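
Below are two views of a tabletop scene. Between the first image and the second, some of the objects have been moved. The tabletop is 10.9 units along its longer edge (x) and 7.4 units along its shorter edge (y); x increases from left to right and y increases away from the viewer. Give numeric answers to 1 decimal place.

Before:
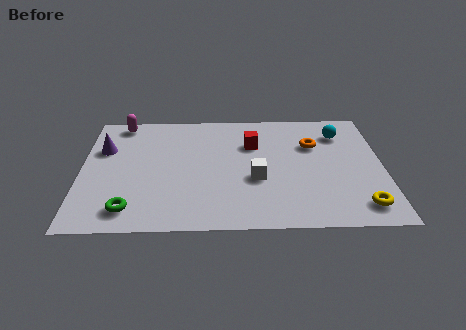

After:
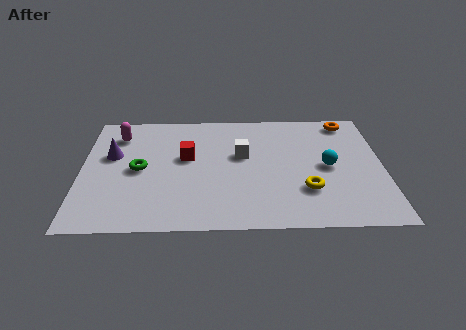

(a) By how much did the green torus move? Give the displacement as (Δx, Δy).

(0.3, 2.4)

The green torus was at about (1.8, 1.2) and moved to about (2.1, 3.6).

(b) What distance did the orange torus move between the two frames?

2.0

The orange torus was near (8.4, 5.0) before and (9.7, 6.5) after, so it travelled √(1.3² + 1.5²) ≈ 2.0 units.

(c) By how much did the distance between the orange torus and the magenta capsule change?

+1.2

The distance was about 7.2 in the first image and 8.4 in the second, so they moved 1.2 units further apart.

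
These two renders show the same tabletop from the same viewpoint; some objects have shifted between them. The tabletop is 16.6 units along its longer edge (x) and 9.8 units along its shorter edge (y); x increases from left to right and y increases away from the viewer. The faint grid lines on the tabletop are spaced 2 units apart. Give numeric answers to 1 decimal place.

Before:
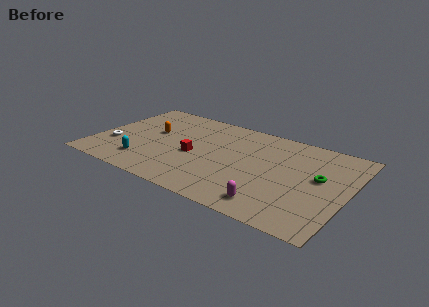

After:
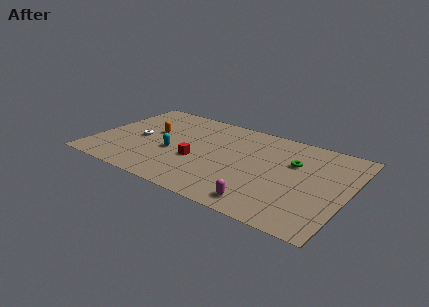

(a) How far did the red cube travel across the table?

0.6

The red cube moved from about (6.6, 4.3) to (6.9, 3.8), a distance of √(0.3² + 0.5²) ≈ 0.6.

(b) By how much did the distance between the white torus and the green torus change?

-3.3

Before: roughly 13.6 units apart; after: 10.3. That's 3.3 units closer together.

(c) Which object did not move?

the orange capsule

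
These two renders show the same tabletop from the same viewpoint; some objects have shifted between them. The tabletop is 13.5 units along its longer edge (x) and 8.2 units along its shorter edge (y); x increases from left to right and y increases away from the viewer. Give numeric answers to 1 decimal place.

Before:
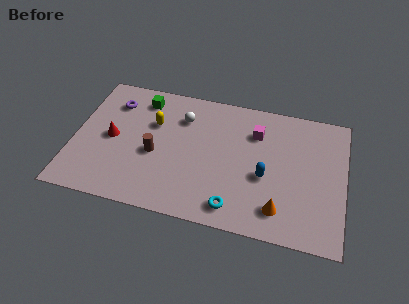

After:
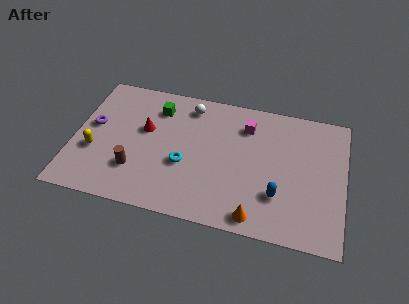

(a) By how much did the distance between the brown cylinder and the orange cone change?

-0.3

Before: roughly 6.6 units apart; after: 6.3. That's 0.3 units closer together.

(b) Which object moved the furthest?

the yellow capsule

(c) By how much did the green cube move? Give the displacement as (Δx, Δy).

(0.8, -0.4)

From the two frames, the green cube sits at roughly (3.2, 6.8) before and (4.0, 6.4) after.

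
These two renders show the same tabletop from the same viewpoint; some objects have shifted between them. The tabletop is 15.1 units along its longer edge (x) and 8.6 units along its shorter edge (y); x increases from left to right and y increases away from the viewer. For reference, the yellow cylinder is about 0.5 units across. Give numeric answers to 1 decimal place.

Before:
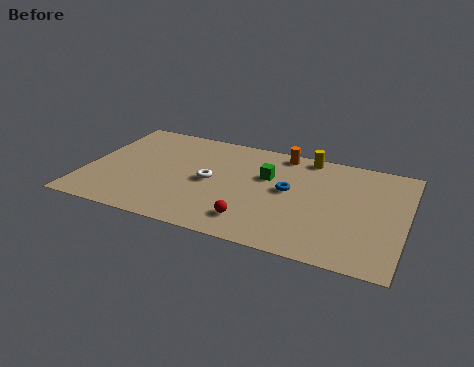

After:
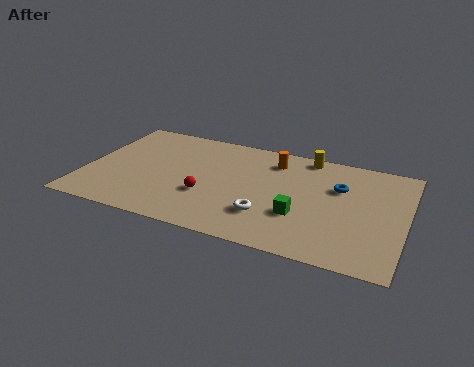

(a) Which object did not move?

the yellow cylinder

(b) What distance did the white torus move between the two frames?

3.4

From (5.9, 4.2) to (8.8, 2.4), the white torus covered √(2.9² + 1.8²) ≈ 3.4 units.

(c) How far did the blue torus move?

2.5

From (9.6, 4.7) to (11.9, 5.7), the blue torus covered √(2.3² + 1.0²) ≈ 2.5 units.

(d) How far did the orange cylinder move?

0.9

From (9.0, 7.7) to (8.7, 6.9), the orange cylinder covered √(0.3² + 0.8²) ≈ 0.9 units.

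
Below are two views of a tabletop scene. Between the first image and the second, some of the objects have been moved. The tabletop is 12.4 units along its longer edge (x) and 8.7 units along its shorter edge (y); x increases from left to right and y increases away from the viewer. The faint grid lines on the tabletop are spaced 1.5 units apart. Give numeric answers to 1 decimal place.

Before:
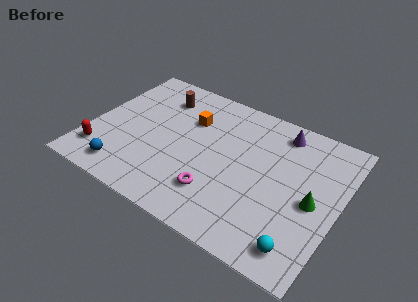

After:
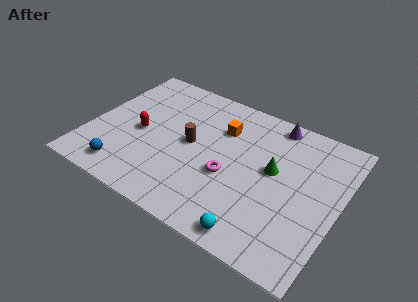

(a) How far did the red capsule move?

2.7

The red capsule moved from about (0.9, 1.8) to (2.5, 4.0), a distance of √(1.6² + 2.2²) ≈ 2.7.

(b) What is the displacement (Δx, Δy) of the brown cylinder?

(2.0, -2.3)

From the two frames, the brown cylinder sits at roughly (3.0, 6.8) before and (5.0, 4.5) after.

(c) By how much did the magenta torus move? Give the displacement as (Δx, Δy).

(0.4, 1.3)

The magenta torus started near (6.7, 2.2) and ended near (7.1, 3.5).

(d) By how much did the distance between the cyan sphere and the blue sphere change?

-2.1

The distance was about 8.8 in the first image and 6.7 in the second, so they moved 2.1 units closer together.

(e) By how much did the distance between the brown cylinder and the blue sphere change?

-1.3

The distance was about 5.6 in the first image and 4.3 in the second, so they moved 1.3 units closer together.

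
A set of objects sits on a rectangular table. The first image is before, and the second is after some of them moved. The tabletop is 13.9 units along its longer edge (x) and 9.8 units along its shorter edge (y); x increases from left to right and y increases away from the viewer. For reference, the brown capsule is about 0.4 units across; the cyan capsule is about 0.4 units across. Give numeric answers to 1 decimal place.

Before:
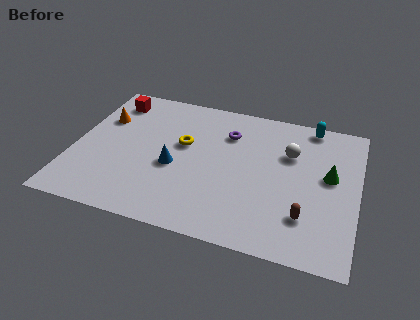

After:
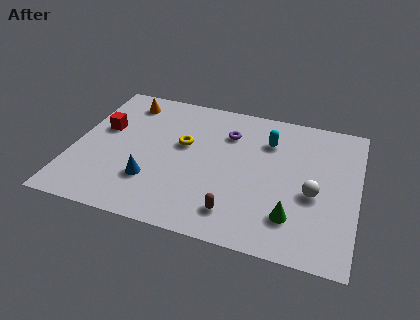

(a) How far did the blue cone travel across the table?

1.6

From (5.0, 4.1) to (4.0, 2.8), the blue cone covered √(1.0² + 1.3²) ≈ 1.6 units.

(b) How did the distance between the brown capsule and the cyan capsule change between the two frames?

-0.9

Before: roughly 6.4 units apart; after: 5.5. That's 0.9 units closer together.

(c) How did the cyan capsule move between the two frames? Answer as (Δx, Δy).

(-2.0, -1.7)

The cyan capsule started near (11.4, 8.9) and ended near (9.4, 7.2).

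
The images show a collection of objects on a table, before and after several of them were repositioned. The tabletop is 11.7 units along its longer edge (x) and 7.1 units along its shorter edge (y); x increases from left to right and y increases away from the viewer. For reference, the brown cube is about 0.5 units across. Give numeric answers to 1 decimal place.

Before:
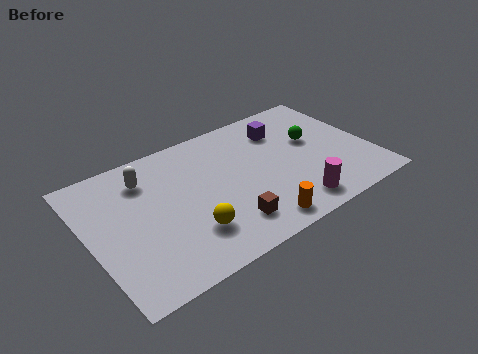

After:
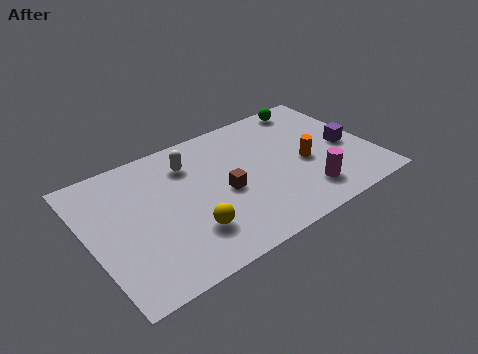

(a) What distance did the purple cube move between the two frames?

3.2

From (8.4, 5.4) to (10.7, 3.2), the purple cube covered √(2.3² + 2.2²) ≈ 3.2 units.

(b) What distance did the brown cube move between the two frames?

1.7

From (5.3, 1.5) to (5.5, 3.2), the brown cube covered √(0.2² + 1.7²) ≈ 1.7 units.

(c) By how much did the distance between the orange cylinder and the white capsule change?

-0.9

The distance was about 6.0 in the first image and 5.1 in the second, so they moved 0.9 units closer together.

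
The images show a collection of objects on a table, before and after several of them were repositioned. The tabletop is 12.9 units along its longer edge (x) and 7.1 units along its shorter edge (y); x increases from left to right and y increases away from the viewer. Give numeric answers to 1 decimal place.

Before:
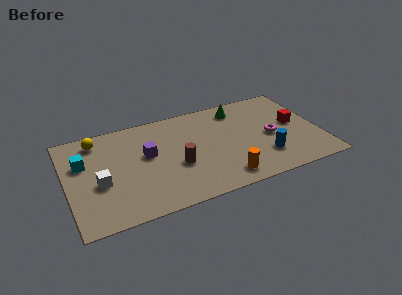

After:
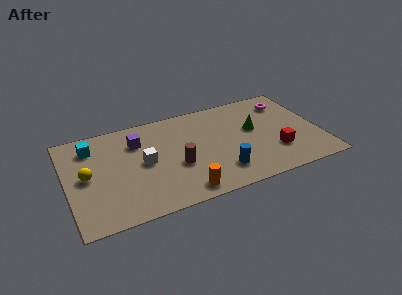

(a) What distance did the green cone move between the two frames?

1.9

The green cone moved from about (9.0, 5.9) to (9.6, 4.1), a distance of √(0.6² + 1.8²) ≈ 1.9.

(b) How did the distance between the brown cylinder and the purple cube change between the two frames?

+1.1

Before: roughly 1.9 units apart; after: 3.0. That's 1.1 units further apart.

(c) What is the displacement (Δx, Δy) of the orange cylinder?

(-2.1, -0.2)

The orange cylinder was at about (7.7, 1.1) and moved to about (5.6, 0.9).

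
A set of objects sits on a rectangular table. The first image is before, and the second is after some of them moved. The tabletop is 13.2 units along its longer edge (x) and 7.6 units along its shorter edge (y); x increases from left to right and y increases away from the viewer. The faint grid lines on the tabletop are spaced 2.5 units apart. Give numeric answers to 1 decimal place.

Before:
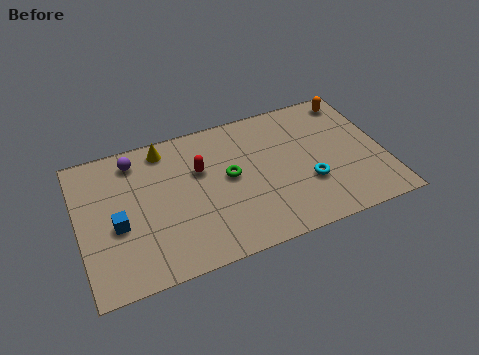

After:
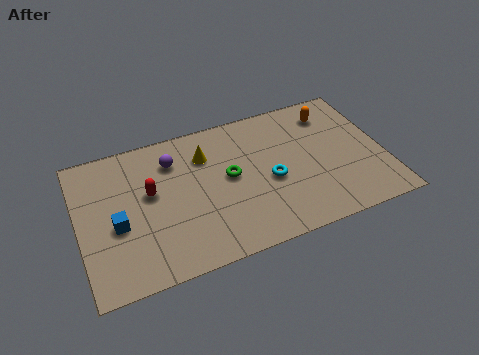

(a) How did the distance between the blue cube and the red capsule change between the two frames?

-2.2

Before: roughly 4.1 units apart; after: 1.9. That's 2.2 units closer together.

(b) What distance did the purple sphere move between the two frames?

1.7

The purple sphere moved from about (2.6, 6.4) to (4.2, 5.8), a distance of √(1.6² + 0.6²) ≈ 1.7.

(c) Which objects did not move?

the blue cube and the green torus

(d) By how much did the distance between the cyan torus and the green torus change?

-1.7

They were about 3.6 units apart before and 1.9 after — 1.7 units closer together.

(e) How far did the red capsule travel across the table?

2.3

From (5.3, 4.9) to (3.1, 4.4), the red capsule covered √(2.2² + 0.5²) ≈ 2.3 units.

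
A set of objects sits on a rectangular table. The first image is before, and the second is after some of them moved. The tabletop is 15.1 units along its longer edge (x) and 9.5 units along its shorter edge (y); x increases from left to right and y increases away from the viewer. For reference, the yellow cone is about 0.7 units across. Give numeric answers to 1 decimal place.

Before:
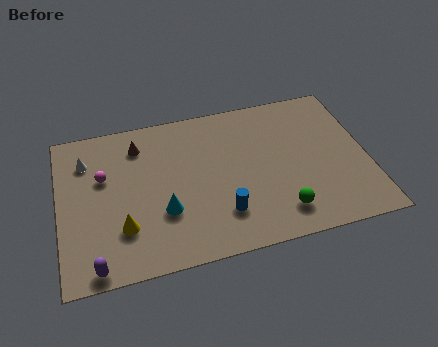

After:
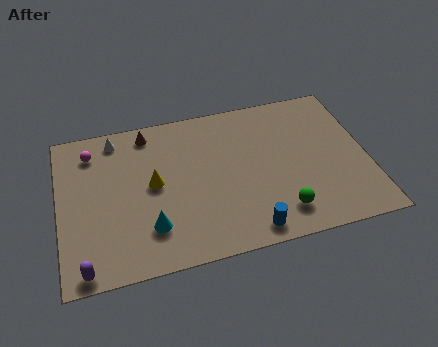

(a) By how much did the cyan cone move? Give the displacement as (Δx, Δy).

(-0.7, -0.8)

The cyan cone was at about (5.0, 3.2) and moved to about (4.3, 2.4).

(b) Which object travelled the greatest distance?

the yellow cone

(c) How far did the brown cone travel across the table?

0.9

The brown cone was near (4.0, 7.6) before and (4.5, 8.3) after, so it travelled √(0.5² + 0.7²) ≈ 0.9 units.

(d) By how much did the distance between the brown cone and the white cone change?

-1.0

The distance was about 2.6 in the first image and 1.6 in the second, so they moved 1.0 units closer together.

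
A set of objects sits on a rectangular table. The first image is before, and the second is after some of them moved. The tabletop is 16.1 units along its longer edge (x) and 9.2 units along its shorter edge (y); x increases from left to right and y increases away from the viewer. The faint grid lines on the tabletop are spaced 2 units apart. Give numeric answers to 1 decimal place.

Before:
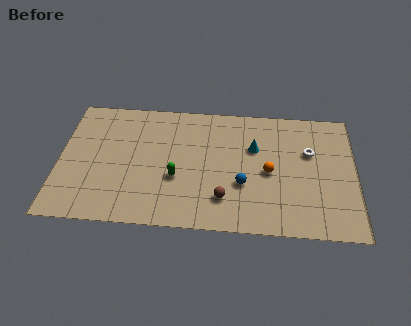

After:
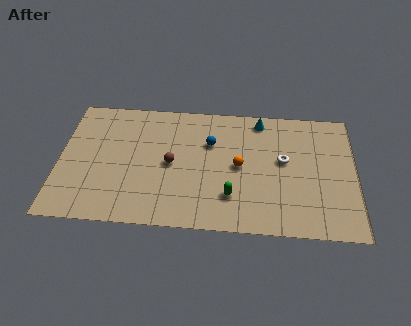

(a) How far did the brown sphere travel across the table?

3.7

From (9.0, 2.2) to (6.1, 4.5), the brown sphere covered √(2.9² + 2.3²) ≈ 3.7 units.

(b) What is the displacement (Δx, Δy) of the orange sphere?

(-1.6, 0.3)

From the two frames, the orange sphere sits at roughly (11.4, 4.3) before and (9.8, 4.6) after.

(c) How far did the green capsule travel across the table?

3.2

The green capsule moved from about (6.4, 3.5) to (9.4, 2.4), a distance of √(3.0² + 1.1²) ≈ 3.2.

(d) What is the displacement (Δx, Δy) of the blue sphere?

(-1.8, 2.9)

From the two frames, the blue sphere sits at roughly (10.0, 3.3) before and (8.2, 6.2) after.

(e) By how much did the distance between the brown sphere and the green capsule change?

+1.0

They were about 2.9 units apart before and 3.9 after — 1.0 units further apart.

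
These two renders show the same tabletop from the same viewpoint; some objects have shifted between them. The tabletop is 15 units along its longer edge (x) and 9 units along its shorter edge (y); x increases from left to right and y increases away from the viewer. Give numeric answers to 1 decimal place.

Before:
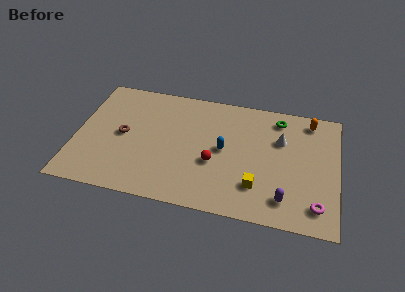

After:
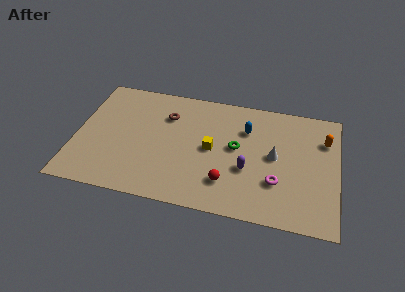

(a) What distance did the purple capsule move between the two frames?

2.8

From (12.1, 1.7) to (9.9, 3.4), the purple capsule covered √(2.2² + 1.7²) ≈ 2.8 units.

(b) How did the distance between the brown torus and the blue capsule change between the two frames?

-1.2

The distance was about 5.8 in the first image and 4.6 in the second, so they moved 1.2 units closer together.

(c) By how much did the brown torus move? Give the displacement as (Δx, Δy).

(2.4, 2.0)

The brown torus started near (2.7, 4.5) and ended near (5.1, 6.5).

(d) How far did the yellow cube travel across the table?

3.5

The yellow cube was near (10.5, 2.3) before and (7.8, 4.5) after, so it travelled √(2.7² + 2.2²) ≈ 3.5 units.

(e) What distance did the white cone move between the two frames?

1.3

From (11.7, 6.0) to (11.4, 4.7), the white cone covered √(0.3² + 1.3²) ≈ 1.3 units.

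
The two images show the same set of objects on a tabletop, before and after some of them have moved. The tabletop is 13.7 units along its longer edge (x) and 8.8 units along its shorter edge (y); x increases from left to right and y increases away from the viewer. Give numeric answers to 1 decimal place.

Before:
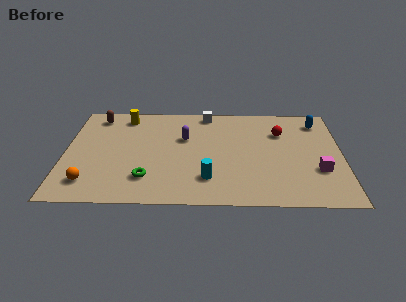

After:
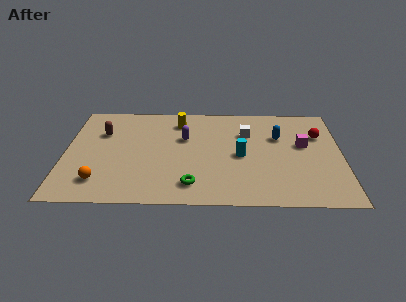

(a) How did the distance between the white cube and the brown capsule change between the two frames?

+1.7

Before: roughly 5.5 units apart; after: 7.2. That's 1.7 units further apart.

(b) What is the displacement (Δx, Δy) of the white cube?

(2.0, -1.8)

From the two frames, the white cube sits at roughly (7.0, 7.9) before and (9.0, 6.1) after.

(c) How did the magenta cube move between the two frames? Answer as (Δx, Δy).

(-0.7, 2.2)

The magenta cube was at about (12.5, 2.9) and moved to about (11.8, 5.1).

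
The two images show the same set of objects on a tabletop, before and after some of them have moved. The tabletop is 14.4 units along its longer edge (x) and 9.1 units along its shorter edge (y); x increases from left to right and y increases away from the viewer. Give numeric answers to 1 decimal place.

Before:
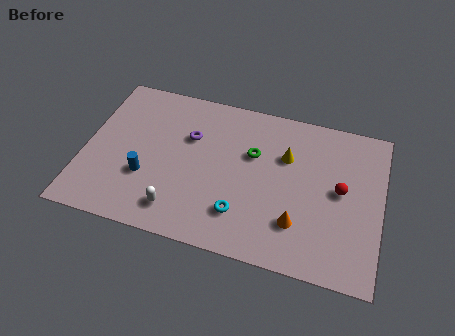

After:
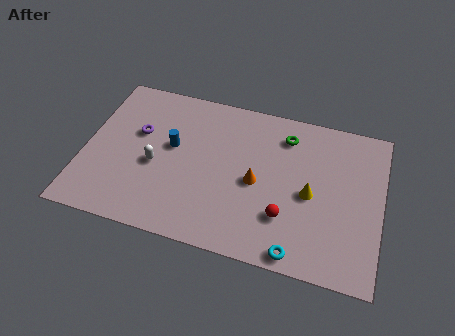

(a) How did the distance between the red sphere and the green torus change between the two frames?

+0.3

They were about 4.4 units apart before and 4.7 after — 0.3 units further apart.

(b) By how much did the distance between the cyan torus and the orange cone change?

+1.3

They were about 2.7 units apart before and 4.0 after — 1.3 units further apart.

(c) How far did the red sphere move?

3.3

The red sphere moved from about (12.4, 4.8) to (9.9, 2.6), a distance of √(2.5² + 2.2²) ≈ 3.3.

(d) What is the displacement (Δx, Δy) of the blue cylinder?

(1.1, 2.1)

The blue cylinder was at about (3.1, 3.1) and moved to about (4.2, 5.2).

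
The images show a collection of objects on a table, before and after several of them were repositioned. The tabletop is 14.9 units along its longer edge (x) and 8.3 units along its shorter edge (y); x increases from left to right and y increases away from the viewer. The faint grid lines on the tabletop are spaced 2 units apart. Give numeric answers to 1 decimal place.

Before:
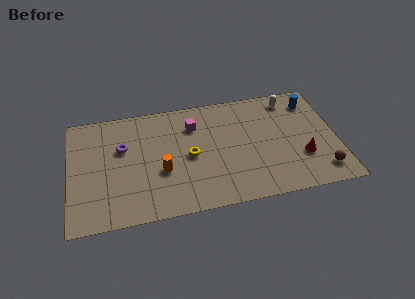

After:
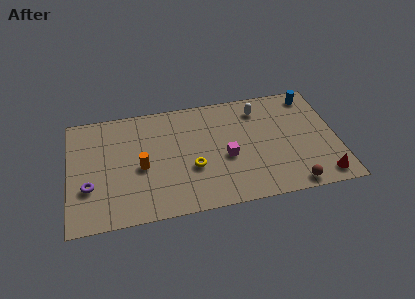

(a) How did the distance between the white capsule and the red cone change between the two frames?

+2.0

Before: roughly 4.4 units apart; after: 6.4. That's 2.0 units further apart.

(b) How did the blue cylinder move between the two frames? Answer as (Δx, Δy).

(0.0, 0.5)

The blue cylinder started near (13.7, 6.7) and ended near (13.7, 7.2).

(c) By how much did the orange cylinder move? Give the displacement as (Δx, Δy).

(-1.1, 0.5)

From the two frames, the orange cylinder sits at roughly (5.1, 3.2) before and (4.0, 3.7) after.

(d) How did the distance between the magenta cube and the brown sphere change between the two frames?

-3.9

Before: roughly 8.3 units apart; after: 4.4. That's 3.9 units closer together.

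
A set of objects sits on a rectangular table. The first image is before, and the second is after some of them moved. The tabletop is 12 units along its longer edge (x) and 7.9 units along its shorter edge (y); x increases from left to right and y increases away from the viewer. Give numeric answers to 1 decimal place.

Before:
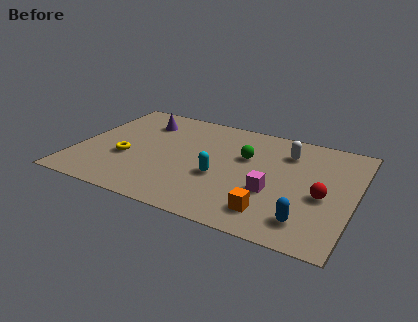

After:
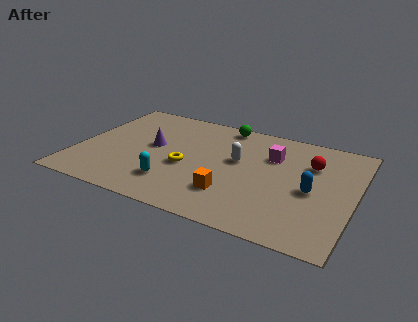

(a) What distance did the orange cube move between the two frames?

1.9

From (8.7, 1.5) to (6.9, 2.1), the orange cube covered √(1.8² + 0.6²) ≈ 1.9 units.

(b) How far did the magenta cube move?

2.6

From (8.6, 2.9) to (8.3, 5.5), the magenta cube covered √(0.3² + 2.6²) ≈ 2.6 units.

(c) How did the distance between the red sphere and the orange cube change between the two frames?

+1.8

They were about 2.8 units apart before and 4.6 after — 1.8 units further apart.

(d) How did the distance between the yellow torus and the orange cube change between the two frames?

-4.3

They were about 6.7 units apart before and 2.4 after — 4.3 units closer together.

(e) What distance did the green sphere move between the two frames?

2.4

From (7.2, 5.0) to (6.0, 7.1), the green sphere covered √(1.2² + 2.1²) ≈ 2.4 units.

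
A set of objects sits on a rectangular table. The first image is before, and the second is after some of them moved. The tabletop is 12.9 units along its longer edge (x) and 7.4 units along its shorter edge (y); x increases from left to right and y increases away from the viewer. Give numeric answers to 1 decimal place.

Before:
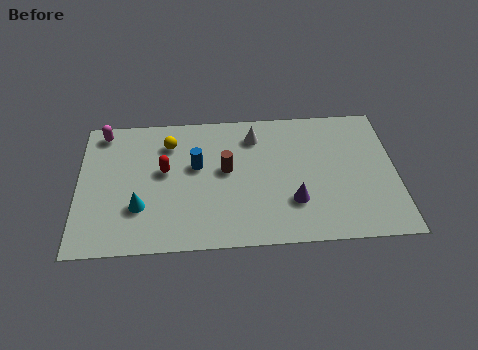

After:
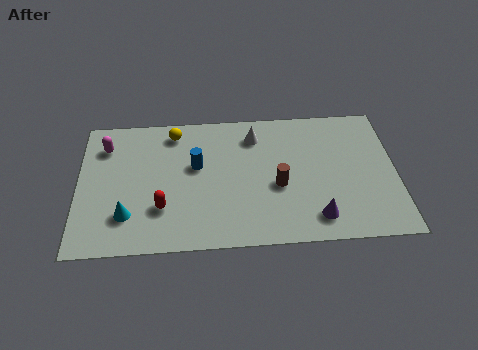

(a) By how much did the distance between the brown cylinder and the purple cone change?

-1.0

Before: roughly 3.3 units apart; after: 2.3. That's 1.0 units closer together.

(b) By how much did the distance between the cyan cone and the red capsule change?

-0.7

They were about 2.1 units apart before and 1.4 after — 0.7 units closer together.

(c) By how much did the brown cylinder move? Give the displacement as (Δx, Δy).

(2.1, -1.0)

From the two frames, the brown cylinder sits at roughly (6.0, 4.1) before and (8.1, 3.1) after.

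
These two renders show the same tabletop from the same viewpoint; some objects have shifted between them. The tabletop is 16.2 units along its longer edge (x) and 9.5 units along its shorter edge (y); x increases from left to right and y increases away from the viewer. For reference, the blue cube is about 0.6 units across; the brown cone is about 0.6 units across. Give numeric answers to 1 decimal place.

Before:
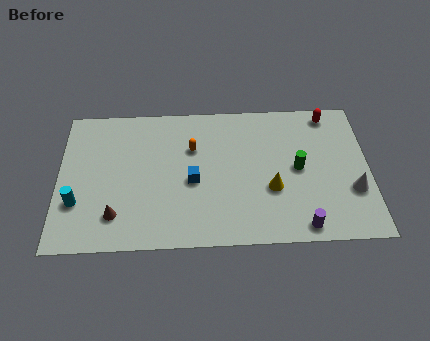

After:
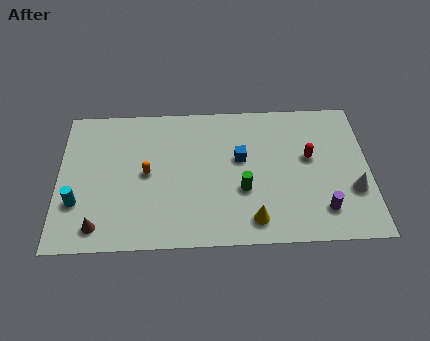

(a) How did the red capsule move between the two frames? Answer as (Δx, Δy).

(-1.1, -2.9)

The red capsule started near (14.2, 8.4) and ended near (13.1, 5.5).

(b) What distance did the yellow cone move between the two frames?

2.2

From (11.1, 3.5) to (10.1, 1.5), the yellow cone covered √(1.0² + 2.0²) ≈ 2.2 units.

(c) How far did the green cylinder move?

3.2

From (12.5, 4.8) to (9.6, 3.5), the green cylinder covered √(2.9² + 1.3²) ≈ 3.2 units.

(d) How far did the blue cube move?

2.9

The blue cube was near (7.0, 4.2) before and (9.5, 5.6) after, so it travelled √(2.5² + 1.4²) ≈ 2.9 units.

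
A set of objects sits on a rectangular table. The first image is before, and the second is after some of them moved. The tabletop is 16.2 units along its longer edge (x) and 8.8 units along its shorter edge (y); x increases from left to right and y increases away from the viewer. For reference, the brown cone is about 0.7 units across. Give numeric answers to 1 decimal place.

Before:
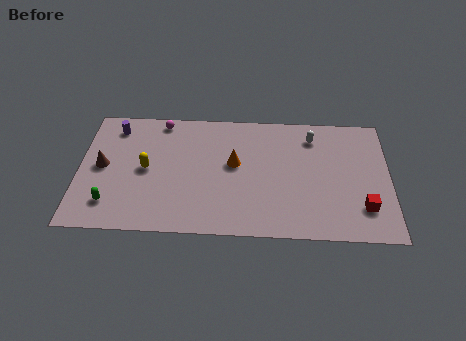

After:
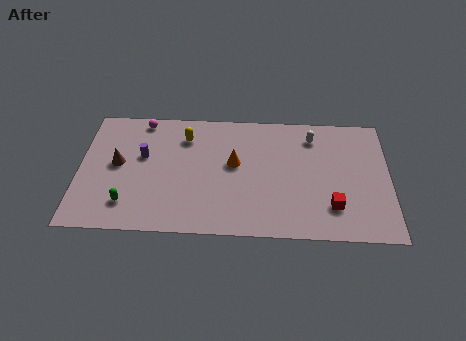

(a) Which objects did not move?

the white capsule and the orange cone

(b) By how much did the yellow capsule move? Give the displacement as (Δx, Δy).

(2.0, 2.4)

The yellow capsule started near (3.5, 4.4) and ended near (5.5, 6.8).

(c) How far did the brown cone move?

0.8

From (1.2, 4.5) to (2.0, 4.7), the brown cone covered √(0.8² + 0.2²) ≈ 0.8 units.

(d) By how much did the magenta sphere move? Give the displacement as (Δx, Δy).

(-1.0, 0.0)

The magenta sphere started near (4.2, 7.9) and ended near (3.2, 7.9).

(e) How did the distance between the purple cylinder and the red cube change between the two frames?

-3.6

The distance was about 14.0 in the first image and 10.4 in the second, so they moved 3.6 units closer together.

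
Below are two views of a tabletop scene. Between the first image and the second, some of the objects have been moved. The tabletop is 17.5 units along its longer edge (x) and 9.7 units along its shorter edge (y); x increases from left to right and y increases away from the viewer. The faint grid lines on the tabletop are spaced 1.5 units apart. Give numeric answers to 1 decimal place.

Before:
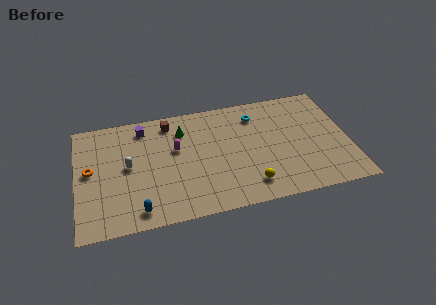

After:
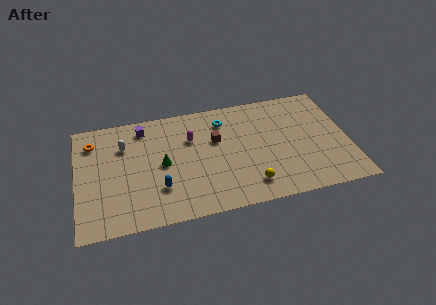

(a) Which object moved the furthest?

the brown cube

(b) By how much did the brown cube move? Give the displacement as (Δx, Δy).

(2.9, -2.2)

The brown cube started near (6.1, 8.3) and ended near (9.0, 6.1).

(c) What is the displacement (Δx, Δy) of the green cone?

(-1.4, -2.6)

The green cone was at about (6.9, 7.4) and moved to about (5.5, 4.8).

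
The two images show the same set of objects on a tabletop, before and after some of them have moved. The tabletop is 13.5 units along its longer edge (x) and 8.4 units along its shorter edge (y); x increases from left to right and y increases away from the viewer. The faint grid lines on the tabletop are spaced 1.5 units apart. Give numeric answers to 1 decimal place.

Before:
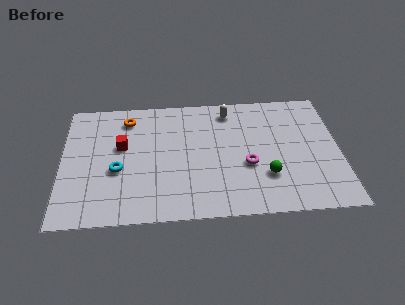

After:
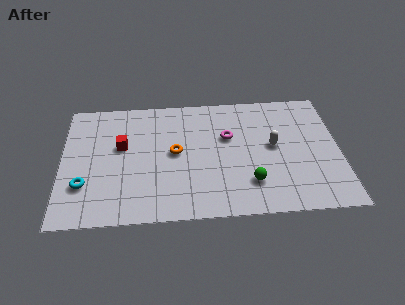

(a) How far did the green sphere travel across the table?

0.9

From (9.9, 2.5) to (9.1, 2.1), the green sphere covered √(0.8² + 0.4²) ≈ 0.9 units.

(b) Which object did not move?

the red cube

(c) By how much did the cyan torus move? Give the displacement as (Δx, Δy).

(-1.6, -0.9)

The cyan torus started near (2.7, 3.4) and ended near (1.1, 2.5).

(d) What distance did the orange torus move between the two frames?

3.4

The orange torus moved from about (3.2, 6.9) to (5.5, 4.4), a distance of √(2.3² + 2.5²) ≈ 3.4.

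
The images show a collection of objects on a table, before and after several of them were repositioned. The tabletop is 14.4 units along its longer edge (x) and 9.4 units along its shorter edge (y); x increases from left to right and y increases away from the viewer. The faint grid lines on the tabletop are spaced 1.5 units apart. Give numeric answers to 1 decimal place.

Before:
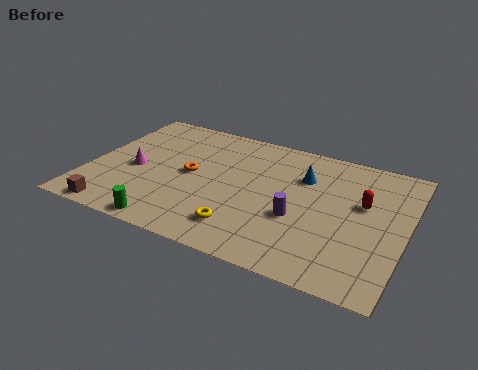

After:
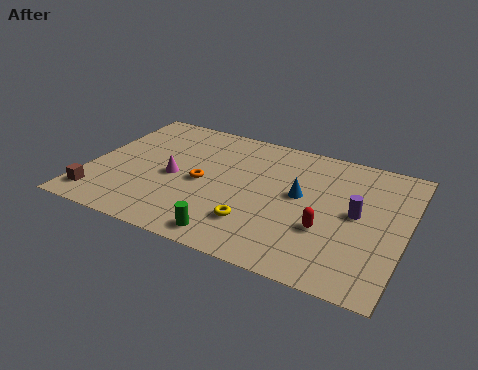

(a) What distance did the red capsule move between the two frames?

2.8

From (12.4, 5.7) to (11.0, 3.3), the red capsule covered √(1.4² + 2.4²) ≈ 2.8 units.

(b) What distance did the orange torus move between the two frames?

0.7

From (4.6, 4.8) to (5.2, 4.4), the orange torus covered √(0.6² + 0.4²) ≈ 0.7 units.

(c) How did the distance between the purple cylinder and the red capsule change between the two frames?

-1.4

Before: roughly 3.4 units apart; after: 2.0. That's 1.4 units closer together.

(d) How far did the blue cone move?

1.4

The blue cone was near (9.6, 6.6) before and (9.6, 5.2) after, so it travelled √(0.0² + 1.4²) ≈ 1.4 units.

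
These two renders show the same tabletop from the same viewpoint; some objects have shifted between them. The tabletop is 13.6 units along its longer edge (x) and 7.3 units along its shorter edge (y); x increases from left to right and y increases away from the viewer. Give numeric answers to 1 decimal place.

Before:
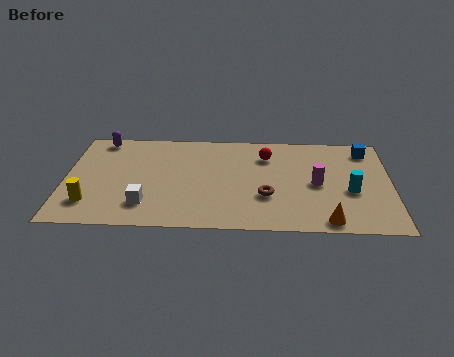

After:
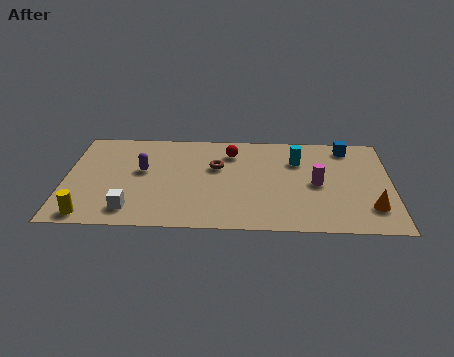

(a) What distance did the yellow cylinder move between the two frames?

0.9

From (1.1, 1.7) to (1.1, 0.8), the yellow cylinder covered √(0.0² + 0.9²) ≈ 0.9 units.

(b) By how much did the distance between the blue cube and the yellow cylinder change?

-0.3

The distance was about 12.3 in the first image and 12.0 in the second, so they moved 0.3 units closer together.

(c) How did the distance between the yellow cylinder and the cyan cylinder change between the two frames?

-1.2

The distance was about 10.9 in the first image and 9.7 in the second, so they moved 1.2 units closer together.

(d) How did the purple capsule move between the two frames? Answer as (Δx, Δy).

(1.8, -2.3)

The purple capsule started near (1.4, 6.5) and ended near (3.2, 4.2).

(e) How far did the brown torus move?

3.0

From (8.4, 2.5) to (6.3, 4.6), the brown torus covered √(2.1² + 2.1²) ≈ 3.0 units.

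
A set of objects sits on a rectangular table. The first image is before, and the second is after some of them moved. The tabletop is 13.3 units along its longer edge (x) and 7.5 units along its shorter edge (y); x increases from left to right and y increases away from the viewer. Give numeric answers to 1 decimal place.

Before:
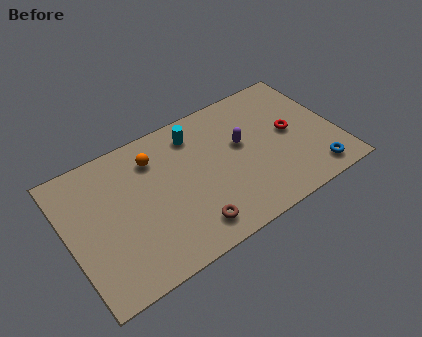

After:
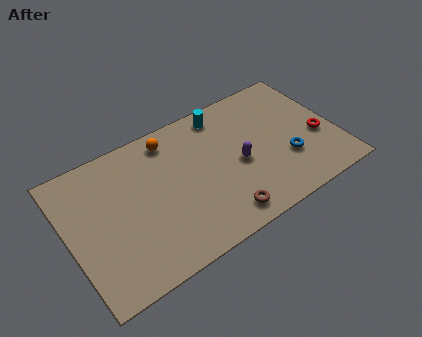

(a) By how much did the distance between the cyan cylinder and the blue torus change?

-2.4

They were about 7.2 units apart before and 4.8 after — 2.4 units closer together.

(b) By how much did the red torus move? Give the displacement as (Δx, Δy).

(1.3, -0.9)

The red torus started near (11.1, 3.9) and ended near (12.4, 3.0).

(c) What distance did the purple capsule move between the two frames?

1.0

The purple capsule moved from about (8.7, 4.4) to (8.4, 3.4), a distance of √(0.3² + 1.0²) ≈ 1.0.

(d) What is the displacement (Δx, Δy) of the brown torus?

(1.5, -0.2)

The brown torus started near (5.6, 1.3) and ended near (7.1, 1.1).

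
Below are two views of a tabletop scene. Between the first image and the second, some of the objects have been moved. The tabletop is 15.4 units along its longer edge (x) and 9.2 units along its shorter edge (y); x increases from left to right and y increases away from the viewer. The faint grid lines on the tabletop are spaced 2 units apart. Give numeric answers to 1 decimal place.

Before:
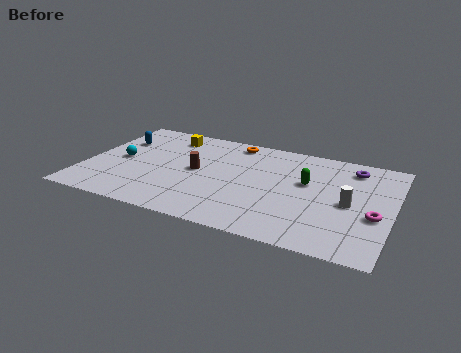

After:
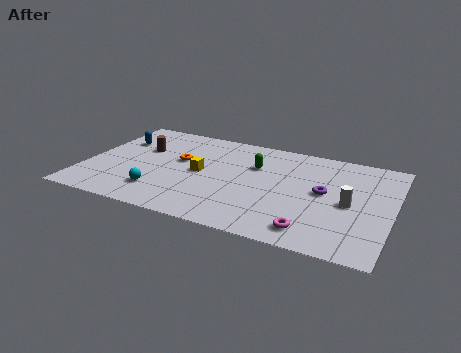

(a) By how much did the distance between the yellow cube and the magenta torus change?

-4.8

Before: roughly 11.5 units apart; after: 6.7. That's 4.8 units closer together.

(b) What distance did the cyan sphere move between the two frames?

3.3

From (1.7, 4.5) to (4.0, 2.1), the cyan sphere covered √(2.3² + 2.4²) ≈ 3.3 units.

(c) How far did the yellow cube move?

3.6

The yellow cube moved from about (3.8, 7.6) to (5.8, 4.6), a distance of √(2.0² + 3.0²) ≈ 3.6.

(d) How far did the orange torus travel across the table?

3.7

The orange torus moved from about (7.1, 8.1) to (4.6, 5.4), a distance of √(2.5² + 2.7²) ≈ 3.7.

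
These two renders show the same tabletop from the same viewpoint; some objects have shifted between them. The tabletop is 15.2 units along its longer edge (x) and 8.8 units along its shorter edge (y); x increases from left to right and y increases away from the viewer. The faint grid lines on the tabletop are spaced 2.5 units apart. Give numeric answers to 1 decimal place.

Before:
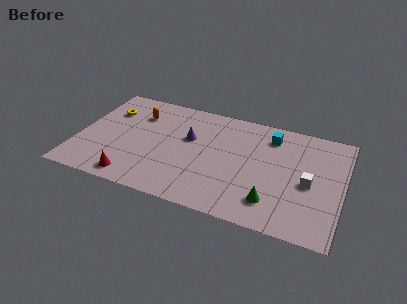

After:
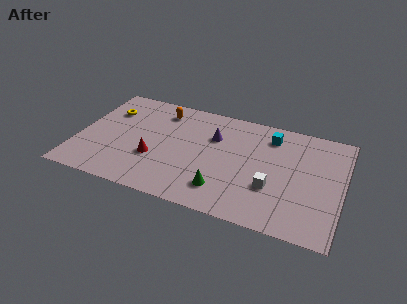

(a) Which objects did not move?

the yellow torus and the cyan cube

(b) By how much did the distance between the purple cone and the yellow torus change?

+1.3

The distance was about 4.9 in the first image and 6.2 in the second, so they moved 1.3 units further apart.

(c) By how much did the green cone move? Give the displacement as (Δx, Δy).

(-2.8, 0.0)

The green cone started near (11.4, 1.9) and ended near (8.6, 1.9).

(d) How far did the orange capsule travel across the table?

1.5

The orange capsule was near (3.2, 6.5) before and (4.5, 7.2) after, so it travelled √(1.3² + 0.7²) ≈ 1.5 units.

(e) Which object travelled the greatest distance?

the green cone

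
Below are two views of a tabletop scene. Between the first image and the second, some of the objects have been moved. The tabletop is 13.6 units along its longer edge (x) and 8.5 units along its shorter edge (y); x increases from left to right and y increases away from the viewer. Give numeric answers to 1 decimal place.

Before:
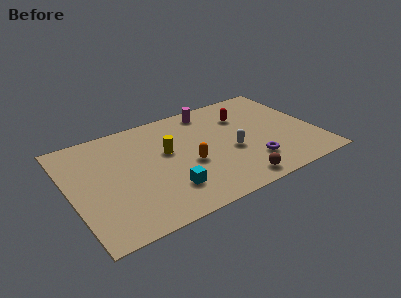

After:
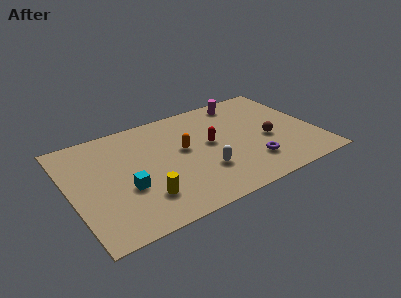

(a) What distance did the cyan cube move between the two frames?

2.4

The cyan cube was near (5.0, 2.1) before and (2.9, 3.2) after, so it travelled √(2.1² + 1.1²) ≈ 2.4 units.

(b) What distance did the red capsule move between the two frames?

2.6

From (9.9, 6.1) to (7.8, 4.6), the red capsule covered √(2.1² + 1.5²) ≈ 2.6 units.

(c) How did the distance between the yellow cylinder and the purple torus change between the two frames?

+0.8

The distance was about 5.2 in the first image and 6.0 in the second, so they moved 0.8 units further apart.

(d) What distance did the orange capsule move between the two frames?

1.3

From (6.4, 3.5) to (6.3, 4.8), the orange capsule covered √(0.1² + 1.3²) ≈ 1.3 units.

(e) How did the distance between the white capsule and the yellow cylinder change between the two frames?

-0.3

They were about 3.7 units apart before and 3.4 after — 0.3 units closer together.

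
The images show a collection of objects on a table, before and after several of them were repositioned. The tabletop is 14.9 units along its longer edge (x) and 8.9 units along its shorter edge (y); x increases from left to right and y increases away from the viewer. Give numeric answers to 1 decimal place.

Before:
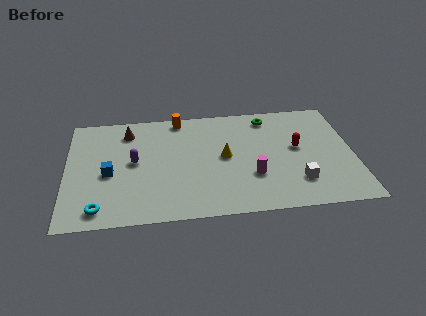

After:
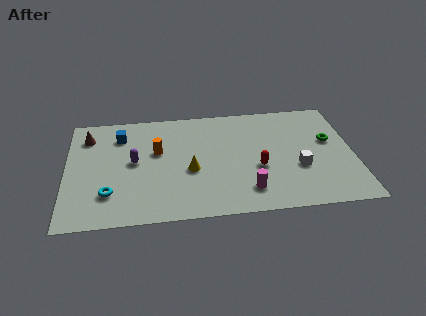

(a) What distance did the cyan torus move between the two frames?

1.2

The cyan torus moved from about (1.7, 1.2) to (2.2, 2.3), a distance of √(0.5² + 1.1²) ≈ 1.2.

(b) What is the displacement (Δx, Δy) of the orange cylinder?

(-1.2, -2.6)

The orange cylinder was at about (5.9, 8.0) and moved to about (4.7, 5.4).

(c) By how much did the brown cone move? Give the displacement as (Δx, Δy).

(-2.1, -0.2)

The brown cone was at about (3.2, 7.2) and moved to about (1.1, 7.0).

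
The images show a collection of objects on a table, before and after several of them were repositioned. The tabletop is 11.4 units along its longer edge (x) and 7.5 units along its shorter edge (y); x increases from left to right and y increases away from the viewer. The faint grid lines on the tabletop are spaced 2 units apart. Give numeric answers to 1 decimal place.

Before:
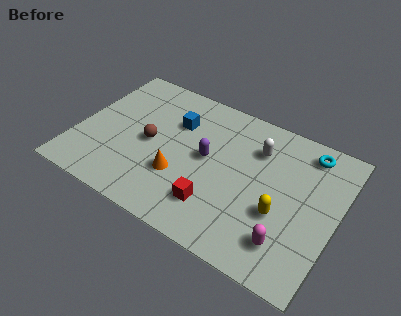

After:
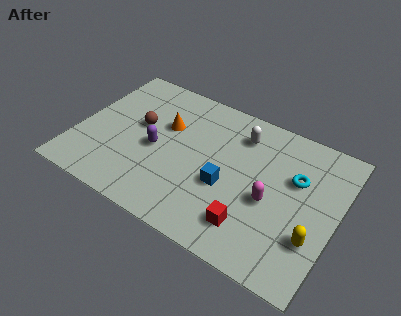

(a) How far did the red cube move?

1.6

The red cube moved from about (6.4, 1.8) to (8.0, 1.6), a distance of √(1.6² + 0.2²) ≈ 1.6.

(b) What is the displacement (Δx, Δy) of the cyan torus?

(-0.3, -1.6)

The cyan torus was at about (9.8, 6.4) and moved to about (9.5, 4.8).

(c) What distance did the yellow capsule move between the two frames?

1.6

The yellow capsule was near (9.1, 2.8) before and (10.6, 2.3) after, so it travelled √(1.5² + 0.5²) ≈ 1.6 units.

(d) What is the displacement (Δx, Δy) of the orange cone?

(-1.0, 2.3)

From the two frames, the orange cone sits at roughly (4.7, 2.5) before and (3.7, 4.8) after.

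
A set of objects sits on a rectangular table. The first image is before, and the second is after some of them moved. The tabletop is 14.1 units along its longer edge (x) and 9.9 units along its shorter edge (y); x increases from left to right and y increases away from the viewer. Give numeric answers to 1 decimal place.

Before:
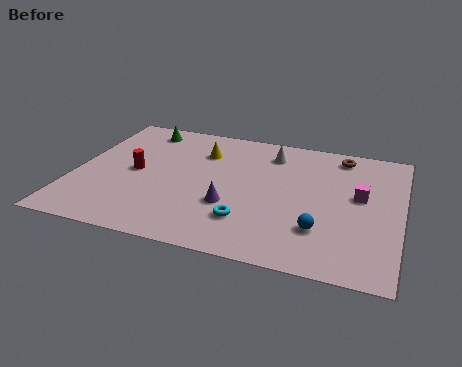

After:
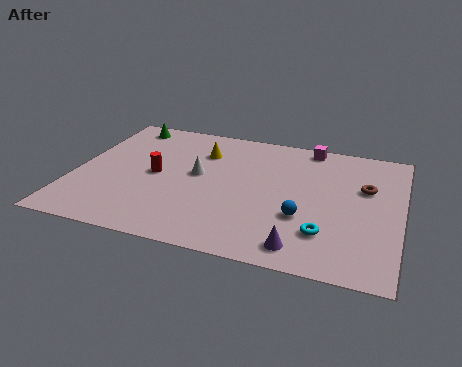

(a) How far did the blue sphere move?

1.1

The blue sphere was near (10.8, 2.7) before and (10.0, 3.4) after, so it travelled √(0.8² + 0.7²) ≈ 1.1 units.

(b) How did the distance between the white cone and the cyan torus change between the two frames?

+0.9

Before: roughly 5.5 units apart; after: 6.4. That's 0.9 units further apart.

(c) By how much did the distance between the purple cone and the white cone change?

+1.5

They were about 4.8 units apart before and 6.3 after — 1.5 units further apart.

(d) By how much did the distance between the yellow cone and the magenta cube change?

-2.3

The distance was about 7.2 in the first image and 4.9 in the second, so they moved 2.3 units closer together.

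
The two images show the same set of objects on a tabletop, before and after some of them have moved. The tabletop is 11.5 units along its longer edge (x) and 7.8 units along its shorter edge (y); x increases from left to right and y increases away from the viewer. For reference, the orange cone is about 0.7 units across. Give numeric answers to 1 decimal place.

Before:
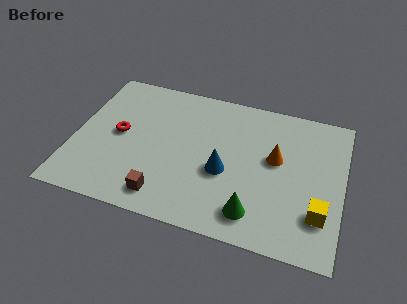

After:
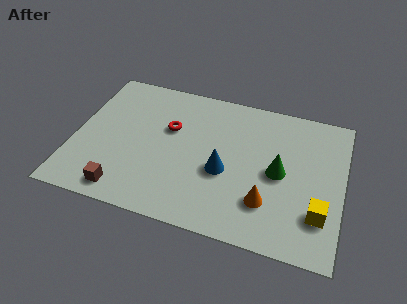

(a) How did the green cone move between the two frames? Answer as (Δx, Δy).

(0.9, 2.4)

The green cone was at about (7.9, 1.4) and moved to about (8.8, 3.8).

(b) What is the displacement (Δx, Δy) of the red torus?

(2.1, 0.9)

From the two frames, the red torus sits at roughly (1.9, 4.0) before and (4.0, 4.9) after.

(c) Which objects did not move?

the blue cone and the yellow cube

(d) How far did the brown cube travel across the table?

1.7

The brown cube was near (4.1, 1.2) before and (2.4, 1.0) after, so it travelled √(1.7² + 0.2²) ≈ 1.7 units.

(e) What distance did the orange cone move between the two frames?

2.4

From (8.6, 4.5) to (8.4, 2.1), the orange cone covered √(0.2² + 2.4²) ≈ 2.4 units.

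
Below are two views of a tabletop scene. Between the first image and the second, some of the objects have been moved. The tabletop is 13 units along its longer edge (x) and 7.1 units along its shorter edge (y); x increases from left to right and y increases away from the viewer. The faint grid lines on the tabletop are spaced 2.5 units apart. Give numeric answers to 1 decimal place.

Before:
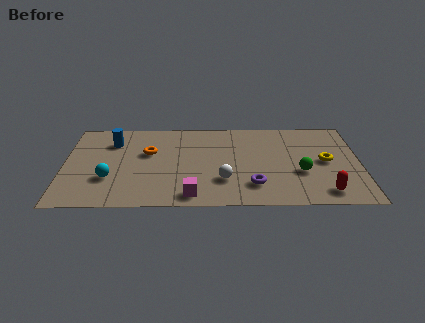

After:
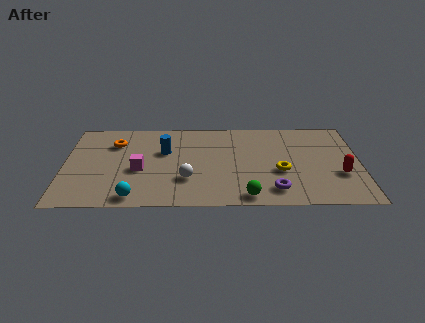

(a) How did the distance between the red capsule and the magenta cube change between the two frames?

+3.0

They were about 5.8 units apart before and 8.8 after — 3.0 units further apart.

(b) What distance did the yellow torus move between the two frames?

2.2

The yellow torus was near (11.5, 3.6) before and (9.5, 2.8) after, so it travelled √(2.0² + 0.8²) ≈ 2.2 units.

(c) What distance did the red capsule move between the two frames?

1.6

The red capsule was near (11.4, 1.1) before and (12.1, 2.5) after, so it travelled √(0.7² + 1.4²) ≈ 1.6 units.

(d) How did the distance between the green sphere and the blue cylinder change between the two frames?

-3.5

The distance was about 8.7 in the first image and 5.2 in the second, so they moved 3.5 units closer together.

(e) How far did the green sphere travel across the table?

3.1

The green sphere was near (10.4, 2.7) before and (8.0, 0.8) after, so it travelled √(2.4² + 1.9²) ≈ 3.1 units.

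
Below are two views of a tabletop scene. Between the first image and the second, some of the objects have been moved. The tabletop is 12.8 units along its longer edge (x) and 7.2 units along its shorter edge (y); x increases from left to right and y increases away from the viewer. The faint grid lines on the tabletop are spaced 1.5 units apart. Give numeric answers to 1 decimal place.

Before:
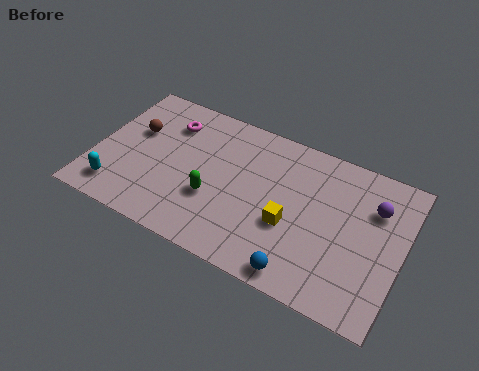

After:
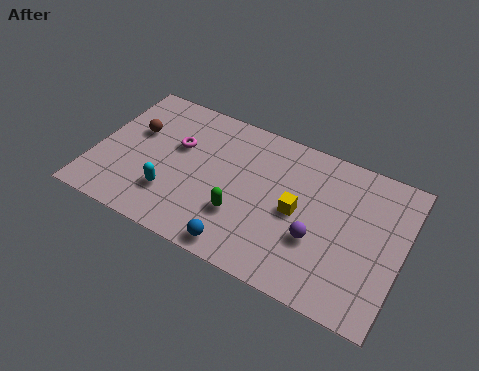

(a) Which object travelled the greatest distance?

the purple sphere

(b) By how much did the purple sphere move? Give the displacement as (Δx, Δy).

(-2.1, -2.5)

The purple sphere started near (11.5, 5.1) and ended near (9.4, 2.6).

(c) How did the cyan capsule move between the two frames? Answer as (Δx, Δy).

(2.2, 0.7)

The cyan capsule was at about (1.2, 1.3) and moved to about (3.4, 2.0).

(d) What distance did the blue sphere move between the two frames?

2.5

The blue sphere moved from about (9.0, 0.8) to (6.5, 0.8), a distance of √(2.5² + 0.0²) ≈ 2.5.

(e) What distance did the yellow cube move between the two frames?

0.7

The yellow cube moved from about (8.3, 2.8) to (8.5, 3.5), a distance of √(0.2² + 0.7²) ≈ 0.7.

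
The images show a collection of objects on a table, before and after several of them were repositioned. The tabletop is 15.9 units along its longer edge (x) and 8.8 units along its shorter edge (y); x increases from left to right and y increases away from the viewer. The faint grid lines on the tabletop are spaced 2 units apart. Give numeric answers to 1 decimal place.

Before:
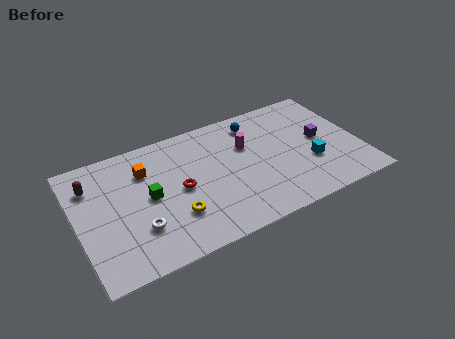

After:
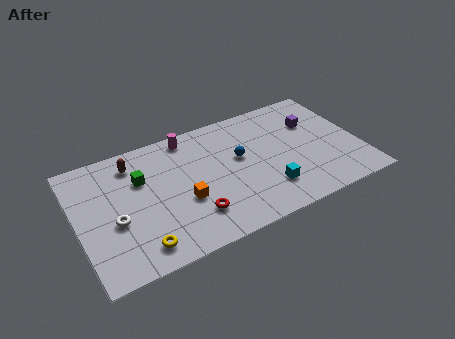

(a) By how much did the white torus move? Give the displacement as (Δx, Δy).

(-1.2, 1.0)

The white torus started near (3.2, 2.6) and ended near (2.0, 3.6).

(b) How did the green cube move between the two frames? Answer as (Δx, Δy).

(-0.3, 1.4)

From the two frames, the green cube sits at roughly (4.0, 4.5) before and (3.7, 5.9) after.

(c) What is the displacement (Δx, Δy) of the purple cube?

(-0.2, 1.4)

The purple cube started near (13.8, 4.6) and ended near (13.6, 6.0).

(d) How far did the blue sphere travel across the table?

2.5

The blue sphere was near (10.4, 7.3) before and (9.2, 5.1) after, so it travelled √(1.2² + 2.2²) ≈ 2.5 units.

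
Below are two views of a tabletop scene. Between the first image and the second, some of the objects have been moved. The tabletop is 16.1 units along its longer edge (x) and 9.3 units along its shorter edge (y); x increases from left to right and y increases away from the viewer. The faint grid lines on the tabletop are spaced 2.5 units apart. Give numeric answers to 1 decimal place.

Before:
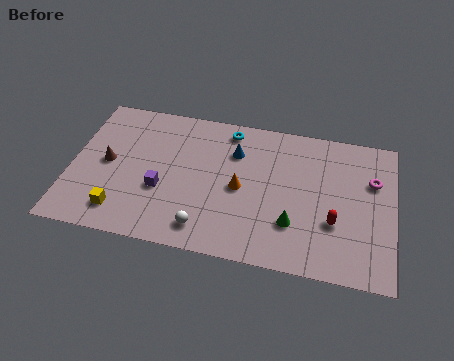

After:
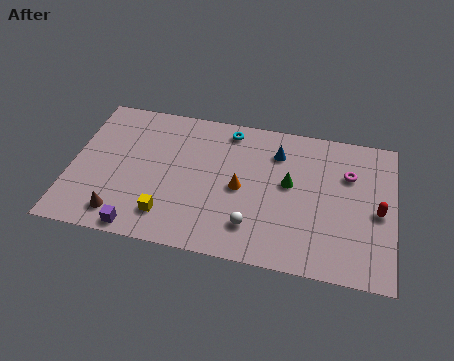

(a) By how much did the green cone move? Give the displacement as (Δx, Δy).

(-0.3, 2.5)

The green cone was at about (11.2, 2.7) and moved to about (10.9, 5.2).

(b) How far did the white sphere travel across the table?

2.4

The white sphere was near (6.9, 1.5) before and (9.2, 2.1) after, so it travelled √(2.3² + 0.6²) ≈ 2.4 units.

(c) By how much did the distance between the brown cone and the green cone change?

-0.6

Before: roughly 9.6 units apart; after: 9.0. That's 0.6 units closer together.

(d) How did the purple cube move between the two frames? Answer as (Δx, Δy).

(-0.9, -2.7)

From the two frames, the purple cube sits at roughly (4.6, 3.5) before and (3.7, 0.8) after.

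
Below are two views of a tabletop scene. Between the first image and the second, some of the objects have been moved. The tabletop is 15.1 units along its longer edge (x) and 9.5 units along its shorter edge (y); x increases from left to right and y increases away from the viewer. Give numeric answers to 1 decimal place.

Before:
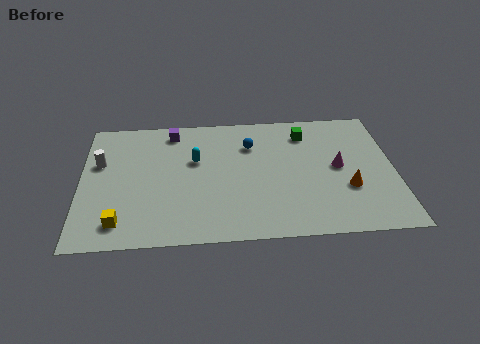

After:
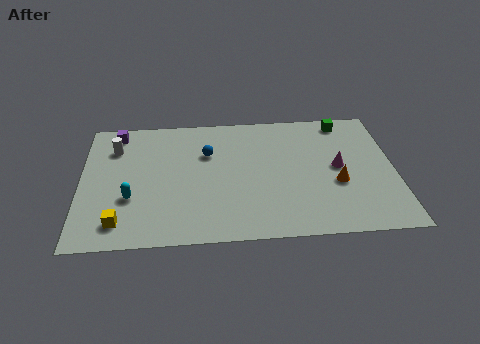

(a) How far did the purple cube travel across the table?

2.7

The purple cube moved from about (4.4, 8.2) to (1.7, 8.3), a distance of √(2.7² + 0.1²) ≈ 2.7.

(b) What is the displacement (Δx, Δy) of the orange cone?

(-0.5, 0.4)

From the two frames, the orange cone sits at roughly (12.8, 3.3) before and (12.3, 3.7) after.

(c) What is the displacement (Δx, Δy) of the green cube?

(1.9, 0.8)

The green cube started near (10.9, 7.6) and ended near (12.8, 8.4).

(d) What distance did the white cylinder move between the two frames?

1.3

From (0.9, 6.0) to (1.6, 7.1), the white cylinder covered √(0.7² + 1.1²) ≈ 1.3 units.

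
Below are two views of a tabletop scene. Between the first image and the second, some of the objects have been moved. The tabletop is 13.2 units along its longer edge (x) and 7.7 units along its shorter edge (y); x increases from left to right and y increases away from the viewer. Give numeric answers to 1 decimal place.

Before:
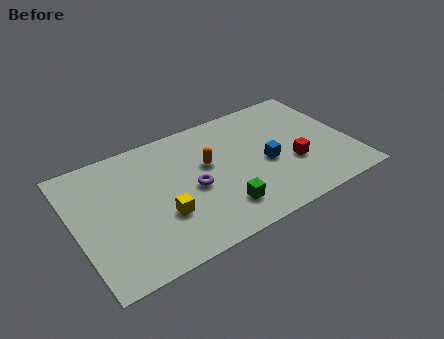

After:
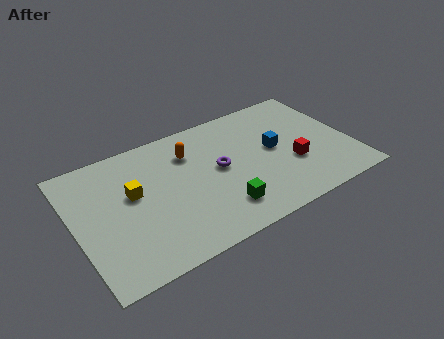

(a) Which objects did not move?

the red cube and the green cube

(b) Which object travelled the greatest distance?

the yellow cube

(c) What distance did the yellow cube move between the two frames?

2.2

The yellow cube moved from about (3.9, 2.6) to (2.8, 4.5), a distance of √(1.1² + 1.9²) ≈ 2.2.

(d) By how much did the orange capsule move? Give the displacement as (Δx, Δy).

(-0.7, 1.1)

The orange capsule started near (6.4, 4.6) and ended near (5.7, 5.7).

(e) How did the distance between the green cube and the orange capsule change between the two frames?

+1.2

Before: roughly 2.9 units apart; after: 4.1. That's 1.2 units further apart.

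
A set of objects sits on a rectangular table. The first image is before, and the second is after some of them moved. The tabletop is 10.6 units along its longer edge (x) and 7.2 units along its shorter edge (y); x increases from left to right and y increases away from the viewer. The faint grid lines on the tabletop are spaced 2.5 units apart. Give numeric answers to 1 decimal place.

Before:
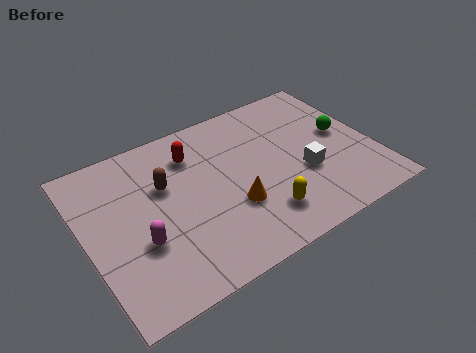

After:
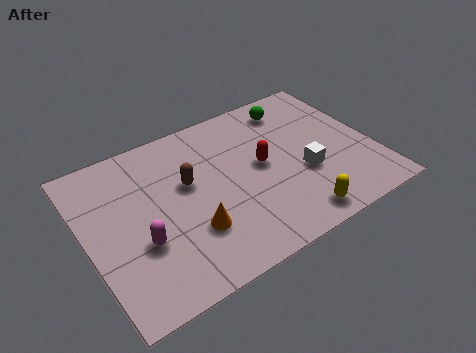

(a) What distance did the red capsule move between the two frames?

2.9

From (4.2, 5.5) to (6.5, 3.8), the red capsule covered √(2.3² + 1.7²) ≈ 2.9 units.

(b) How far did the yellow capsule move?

1.3

From (6.1, 1.6) to (7.2, 0.9), the yellow capsule covered √(1.1² + 0.7²) ≈ 1.3 units.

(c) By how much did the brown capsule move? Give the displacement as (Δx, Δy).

(0.8, -0.3)

From the two frames, the brown capsule sits at roughly (3.0, 4.6) before and (3.8, 4.3) after.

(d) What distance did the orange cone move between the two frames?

1.6

The orange cone moved from about (5.2, 2.5) to (3.6, 2.2), a distance of √(1.6² + 0.3²) ≈ 1.6.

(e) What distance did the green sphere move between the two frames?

2.6

The green sphere was near (9.6, 3.9) before and (8.1, 6.0) after, so it travelled √(1.5² + 2.1²) ≈ 2.6 units.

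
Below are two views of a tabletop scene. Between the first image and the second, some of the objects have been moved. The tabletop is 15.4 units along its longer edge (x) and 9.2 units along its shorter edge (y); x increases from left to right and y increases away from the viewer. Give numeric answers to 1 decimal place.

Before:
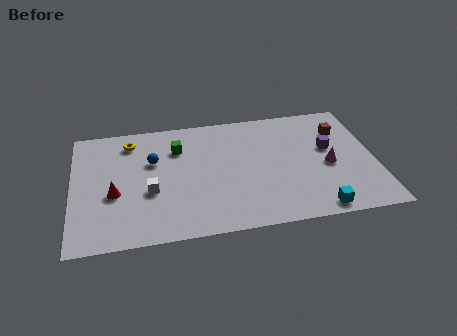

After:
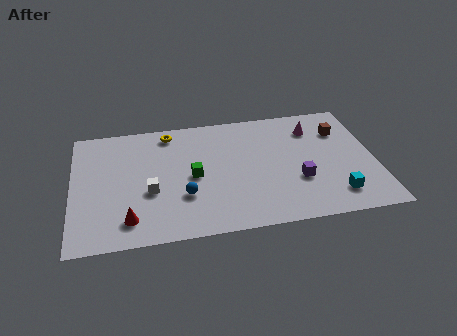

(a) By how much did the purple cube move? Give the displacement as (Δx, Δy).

(-1.7, -2.2)

The purple cube was at about (13.1, 5.4) and moved to about (11.4, 3.2).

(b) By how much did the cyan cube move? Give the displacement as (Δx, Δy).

(1.0, 0.9)

The cyan cube started near (12.2, 0.9) and ended near (13.2, 1.8).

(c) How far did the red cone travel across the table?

2.1

From (2.1, 3.7) to (2.8, 1.7), the red cone covered √(0.7² + 2.0²) ≈ 2.1 units.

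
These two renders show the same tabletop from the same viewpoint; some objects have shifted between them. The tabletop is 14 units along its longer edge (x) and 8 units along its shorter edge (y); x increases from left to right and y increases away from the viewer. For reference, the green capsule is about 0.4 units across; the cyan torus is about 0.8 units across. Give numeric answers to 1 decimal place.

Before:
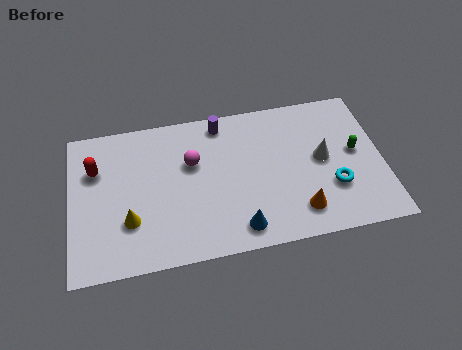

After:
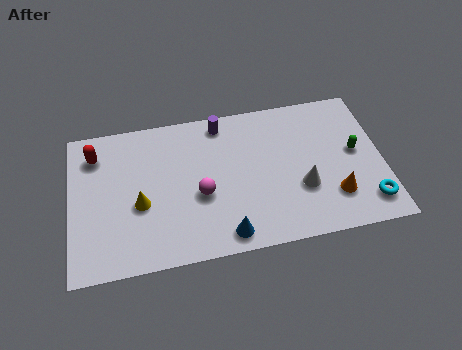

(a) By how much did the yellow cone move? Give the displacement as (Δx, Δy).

(0.5, 0.8)

The yellow cone started near (2.6, 2.5) and ended near (3.1, 3.3).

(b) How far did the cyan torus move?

1.9

From (11.7, 2.6) to (13.2, 1.5), the cyan torus covered √(1.5² + 1.1²) ≈ 1.9 units.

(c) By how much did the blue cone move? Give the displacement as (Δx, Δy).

(-0.6, -0.2)

The blue cone was at about (7.4, 1.2) and moved to about (6.8, 1.0).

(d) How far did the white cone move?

1.7

From (11.3, 4.2) to (10.3, 2.8), the white cone covered √(1.0² + 1.4²) ≈ 1.7 units.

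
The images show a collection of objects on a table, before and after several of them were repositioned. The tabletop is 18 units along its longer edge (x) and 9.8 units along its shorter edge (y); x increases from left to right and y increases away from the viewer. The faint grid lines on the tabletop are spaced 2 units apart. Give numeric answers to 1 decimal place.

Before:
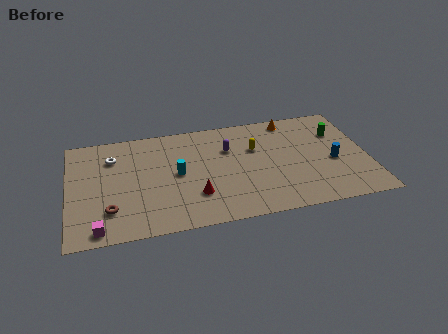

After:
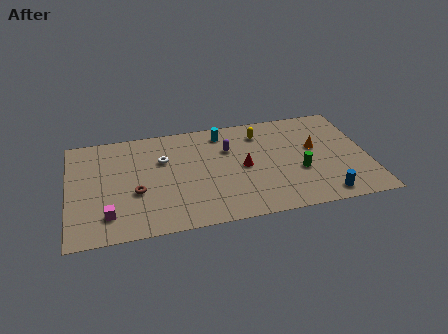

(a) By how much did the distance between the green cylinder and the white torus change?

-5.1

The distance was about 13.7 in the first image and 8.6 in the second, so they moved 5.1 units closer together.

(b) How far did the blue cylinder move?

3.1

The blue cylinder moved from about (15.9, 4.2) to (15.1, 1.2), a distance of √(0.8² + 3.0²) ≈ 3.1.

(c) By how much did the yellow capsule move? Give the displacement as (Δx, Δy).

(0.4, 1.4)

From the two frames, the yellow capsule sits at roughly (11.3, 6.4) before and (11.7, 7.8) after.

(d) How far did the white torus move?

3.1

The white torus was near (2.7, 7.3) before and (5.7, 6.5) after, so it travelled √(3.0² + 0.8²) ≈ 3.1 units.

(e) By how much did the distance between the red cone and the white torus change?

-1.5

They were about 6.6 units apart before and 5.1 after — 1.5 units closer together.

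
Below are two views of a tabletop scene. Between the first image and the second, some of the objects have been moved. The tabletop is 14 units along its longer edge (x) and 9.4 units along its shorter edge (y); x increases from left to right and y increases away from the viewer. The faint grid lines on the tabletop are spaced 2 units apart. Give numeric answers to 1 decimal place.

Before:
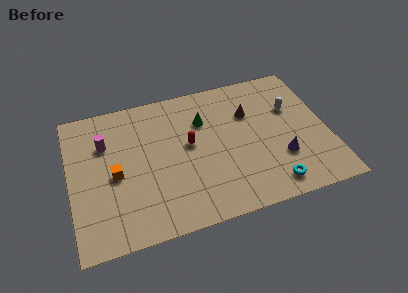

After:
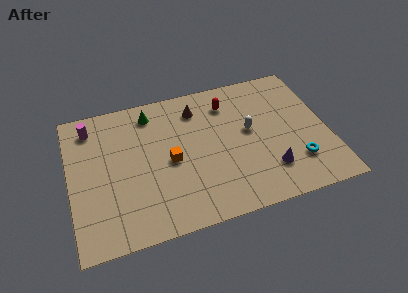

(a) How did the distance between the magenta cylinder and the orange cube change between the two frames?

+3.1

The distance was about 2.2 in the first image and 5.3 in the second, so they moved 3.1 units further apart.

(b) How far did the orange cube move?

3.0

The orange cube was near (2.4, 4.3) before and (5.4, 4.4) after, so it travelled √(3.0² + 0.1²) ≈ 3.0 units.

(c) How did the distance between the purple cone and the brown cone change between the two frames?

+2.5

They were about 3.8 units apart before and 6.3 after — 2.5 units further apart.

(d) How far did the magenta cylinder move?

1.5

From (2.0, 6.5) to (1.3, 7.8), the magenta cylinder covered √(0.7² + 1.3²) ≈ 1.5 units.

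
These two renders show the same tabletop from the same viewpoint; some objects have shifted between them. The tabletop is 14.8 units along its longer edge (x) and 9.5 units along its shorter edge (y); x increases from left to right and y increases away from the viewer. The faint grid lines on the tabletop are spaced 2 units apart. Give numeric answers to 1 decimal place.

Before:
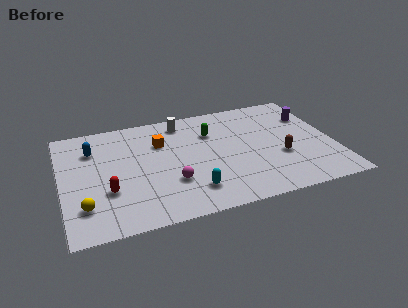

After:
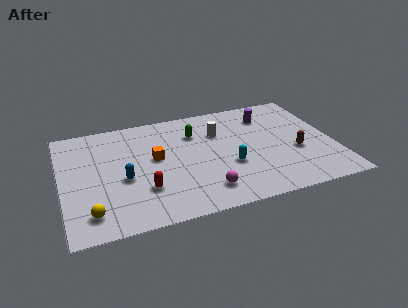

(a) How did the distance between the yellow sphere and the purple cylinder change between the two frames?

-1.8

The distance was about 13.4 in the first image and 11.6 in the second, so they moved 1.8 units closer together.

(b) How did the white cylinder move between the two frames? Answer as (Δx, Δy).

(1.9, -1.5)

From the two frames, the white cylinder sits at roughly (6.8, 8.1) before and (8.7, 6.6) after.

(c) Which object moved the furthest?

the blue capsule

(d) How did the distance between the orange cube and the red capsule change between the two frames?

-2.0

Before: roughly 4.6 units apart; after: 2.6. That's 2.0 units closer together.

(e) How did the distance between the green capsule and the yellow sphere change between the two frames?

-0.5

They were about 8.4 units apart before and 7.9 after — 0.5 units closer together.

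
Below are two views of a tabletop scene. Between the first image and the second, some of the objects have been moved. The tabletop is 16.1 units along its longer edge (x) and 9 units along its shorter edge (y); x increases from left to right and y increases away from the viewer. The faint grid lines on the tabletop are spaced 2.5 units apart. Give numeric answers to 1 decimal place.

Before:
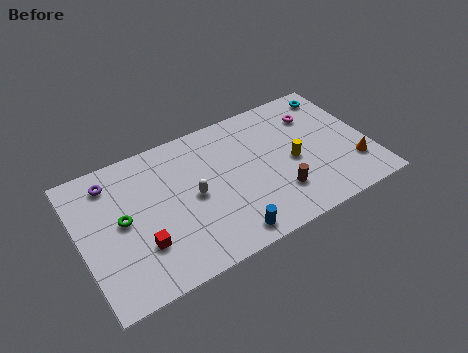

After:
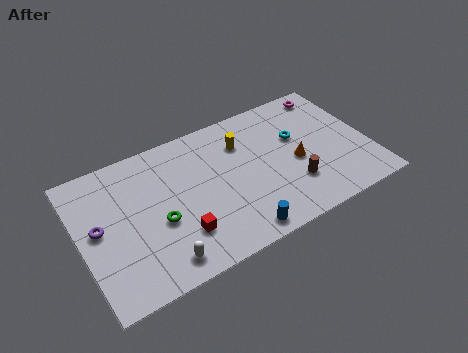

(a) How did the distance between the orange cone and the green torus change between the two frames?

-5.1

They were about 12.9 units apart before and 7.8 after — 5.1 units closer together.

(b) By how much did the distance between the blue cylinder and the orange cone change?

-2.7

The distance was about 7.5 in the first image and 4.8 in the second, so they moved 2.7 units closer together.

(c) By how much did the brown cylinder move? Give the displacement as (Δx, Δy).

(0.9, 0.2)

The brown cylinder was at about (10.7, 2.4) and moved to about (11.6, 2.6).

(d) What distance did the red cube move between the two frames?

2.1

From (3.1, 2.7) to (5.2, 2.4), the red cube covered √(2.1² + 0.3²) ≈ 2.1 units.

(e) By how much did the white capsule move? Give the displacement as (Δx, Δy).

(-2.2, -3.1)

The white capsule started near (6.2, 4.4) and ended near (4.0, 1.3).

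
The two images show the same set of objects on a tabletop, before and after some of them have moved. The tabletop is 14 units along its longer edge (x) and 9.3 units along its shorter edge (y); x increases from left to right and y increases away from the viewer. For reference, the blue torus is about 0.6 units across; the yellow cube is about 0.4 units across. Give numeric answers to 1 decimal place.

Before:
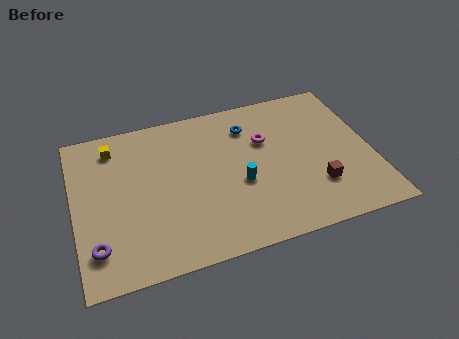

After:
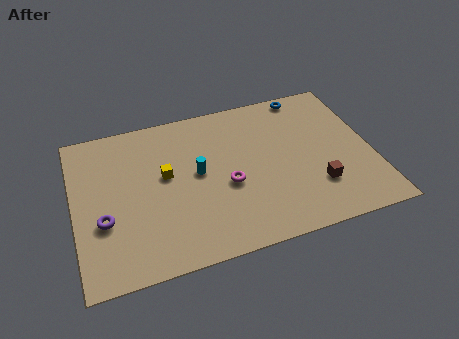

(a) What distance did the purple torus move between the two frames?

1.5

From (0.9, 2.0) to (1.3, 3.4), the purple torus covered √(0.4² + 1.4²) ≈ 1.5 units.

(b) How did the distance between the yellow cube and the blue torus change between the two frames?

+1.3

The distance was about 6.4 in the first image and 7.7 in the second, so they moved 1.3 units further apart.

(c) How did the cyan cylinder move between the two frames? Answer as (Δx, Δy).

(-1.9, 1.2)

From the two frames, the cyan cylinder sits at roughly (7.7, 3.8) before and (5.8, 5.0) after.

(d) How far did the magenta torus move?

3.0

The magenta torus was near (9.1, 6.1) before and (7.1, 3.9) after, so it travelled √(2.0² + 2.2²) ≈ 3.0 units.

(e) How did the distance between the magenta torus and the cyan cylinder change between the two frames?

-1.0

Before: roughly 2.7 units apart; after: 1.7. That's 1.0 units closer together.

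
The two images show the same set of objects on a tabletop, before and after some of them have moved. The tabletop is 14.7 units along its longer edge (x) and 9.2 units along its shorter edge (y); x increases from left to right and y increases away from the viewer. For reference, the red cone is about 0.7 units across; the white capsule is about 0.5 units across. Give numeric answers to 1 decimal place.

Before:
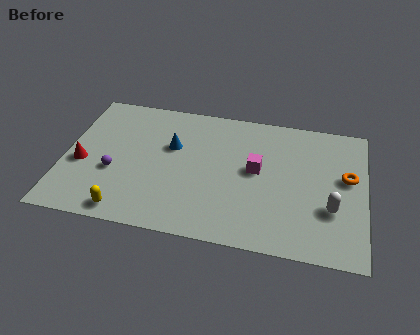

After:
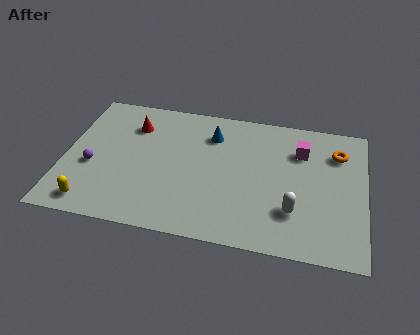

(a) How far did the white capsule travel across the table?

1.9

The white capsule moved from about (13.1, 3.1) to (11.3, 2.6), a distance of √(1.8² + 0.5²) ≈ 1.9.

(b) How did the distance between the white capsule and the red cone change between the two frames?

-3.0

Before: roughly 12.2 units apart; after: 9.2. That's 3.0 units closer together.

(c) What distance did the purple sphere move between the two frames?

1.1

The purple sphere was near (2.5, 3.5) before and (1.4, 3.7) after, so it travelled √(1.1² + 0.2²) ≈ 1.1 units.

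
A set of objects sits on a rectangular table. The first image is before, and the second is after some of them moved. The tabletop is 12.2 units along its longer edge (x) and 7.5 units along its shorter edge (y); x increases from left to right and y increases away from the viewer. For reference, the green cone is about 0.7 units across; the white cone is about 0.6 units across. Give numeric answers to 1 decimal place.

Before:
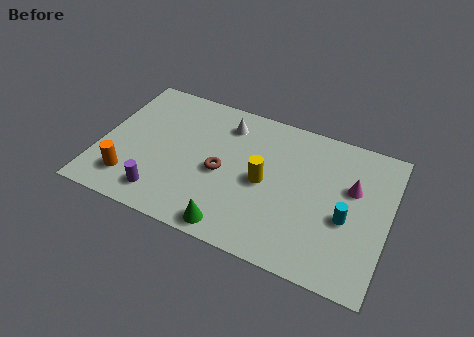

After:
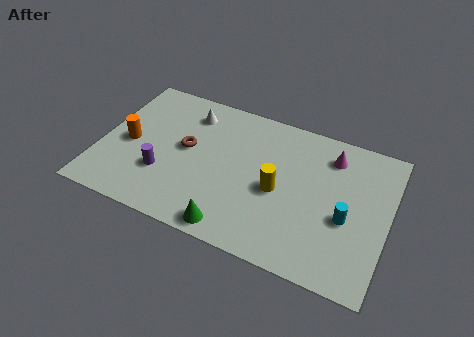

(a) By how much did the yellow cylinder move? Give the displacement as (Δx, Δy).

(0.6, -0.2)

The yellow cylinder started near (7.0, 3.6) and ended near (7.6, 3.4).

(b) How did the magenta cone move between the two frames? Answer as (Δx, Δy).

(-1.0, 1.3)

The magenta cone was at about (10.6, 4.7) and moved to about (9.6, 6.0).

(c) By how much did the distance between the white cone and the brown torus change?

-0.7

They were about 2.6 units apart before and 1.9 after — 0.7 units closer together.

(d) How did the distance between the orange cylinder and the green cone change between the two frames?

+0.9

The distance was about 4.6 in the first image and 5.5 in the second, so they moved 0.9 units further apart.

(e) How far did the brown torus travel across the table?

1.7

The brown torus was near (5.2, 3.4) before and (3.6, 4.1) after, so it travelled √(1.6² + 0.7²) ≈ 1.7 units.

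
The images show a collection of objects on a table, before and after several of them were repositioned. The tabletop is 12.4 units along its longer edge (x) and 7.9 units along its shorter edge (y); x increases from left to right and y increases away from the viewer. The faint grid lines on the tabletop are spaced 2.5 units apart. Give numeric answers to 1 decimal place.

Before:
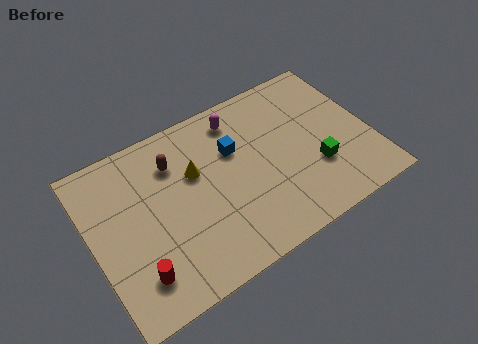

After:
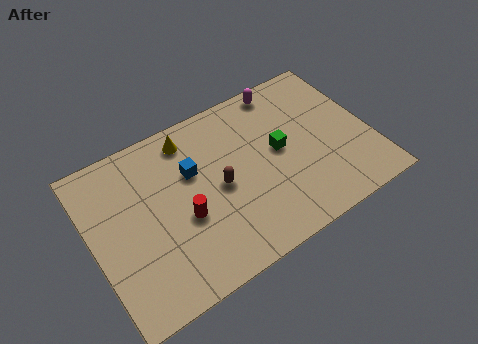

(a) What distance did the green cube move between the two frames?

2.1

The green cube was near (9.8, 2.6) before and (8.4, 4.2) after, so it travelled √(1.4² + 1.6²) ≈ 2.1 units.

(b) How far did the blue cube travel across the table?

1.9

The blue cube moved from about (6.5, 5.2) to (4.6, 5.1), a distance of √(1.9² + 0.1²) ≈ 1.9.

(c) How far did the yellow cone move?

1.7

From (4.7, 5.0) to (4.7, 6.7), the yellow cone covered √(0.0² + 1.7²) ≈ 1.7 units.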